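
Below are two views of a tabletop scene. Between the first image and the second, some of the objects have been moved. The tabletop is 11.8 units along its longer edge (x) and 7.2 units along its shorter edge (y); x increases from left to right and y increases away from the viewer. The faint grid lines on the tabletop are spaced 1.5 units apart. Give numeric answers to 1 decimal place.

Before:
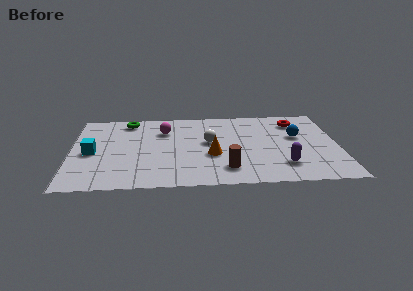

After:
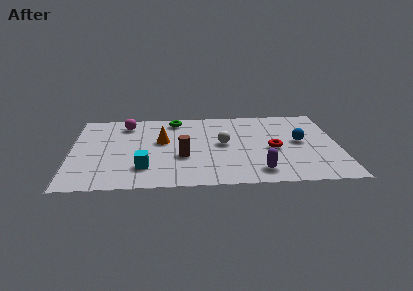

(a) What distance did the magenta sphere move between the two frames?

1.8

The magenta sphere moved from about (4.1, 5.2) to (2.4, 5.9), a distance of √(1.7² + 0.7²) ≈ 1.8.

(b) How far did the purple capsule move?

1.2

The purple capsule moved from about (9.3, 1.7) to (8.2, 1.2), a distance of √(1.1² + 0.5²) ≈ 1.2.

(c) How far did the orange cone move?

2.6

From (6.2, 2.8) to (4.0, 4.2), the orange cone covered √(2.2² + 1.4²) ≈ 2.6 units.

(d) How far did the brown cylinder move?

2.2

The brown cylinder moved from about (6.8, 1.5) to (4.9, 2.7), a distance of √(1.9² + 1.2²) ≈ 2.2.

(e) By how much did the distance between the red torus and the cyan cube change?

-3.5

They were about 9.4 units apart before and 5.9 after — 3.5 units closer together.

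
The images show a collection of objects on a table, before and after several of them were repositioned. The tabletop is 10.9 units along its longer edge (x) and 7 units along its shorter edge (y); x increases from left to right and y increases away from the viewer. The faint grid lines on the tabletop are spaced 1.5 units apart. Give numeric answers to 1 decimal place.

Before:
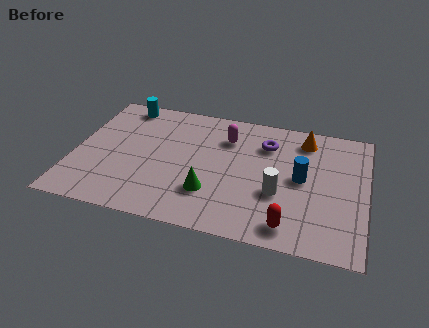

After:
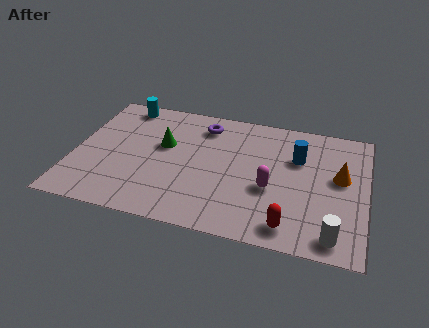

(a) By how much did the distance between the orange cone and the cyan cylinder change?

+1.7

Before: roughly 6.9 units apart; after: 8.6. That's 1.7 units further apart.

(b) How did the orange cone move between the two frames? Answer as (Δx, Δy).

(1.4, -1.8)

From the two frames, the orange cone sits at roughly (8.5, 5.8) before and (9.9, 4.0) after.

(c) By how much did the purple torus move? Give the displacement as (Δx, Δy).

(-2.4, 0.5)

The purple torus was at about (7.1, 5.2) and moved to about (4.7, 5.7).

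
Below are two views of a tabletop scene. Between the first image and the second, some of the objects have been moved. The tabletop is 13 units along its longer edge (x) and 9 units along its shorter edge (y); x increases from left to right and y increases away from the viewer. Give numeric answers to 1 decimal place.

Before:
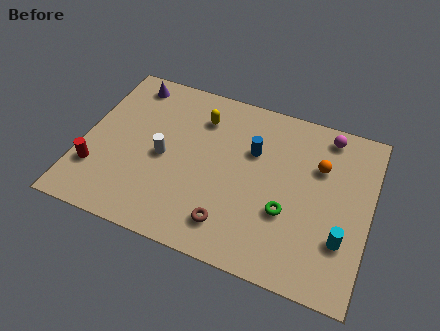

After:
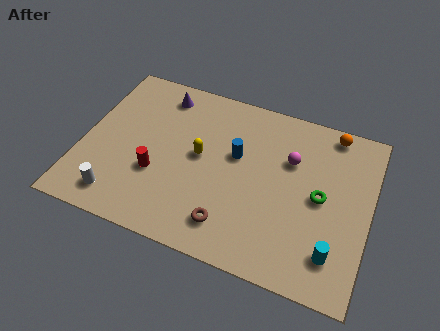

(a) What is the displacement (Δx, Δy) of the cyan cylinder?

(-0.3, -0.8)

From the two frames, the cyan cylinder sits at roughly (11.9, 2.7) before and (11.6, 1.9) after.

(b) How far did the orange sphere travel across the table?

2.0

The orange sphere was near (10.6, 6.1) before and (11.0, 8.1) after, so it travelled √(0.4² + 2.0²) ≈ 2.0 units.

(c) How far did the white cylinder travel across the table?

3.3

From (3.7, 4.2) to (2.0, 1.4), the white cylinder covered √(1.7² + 2.8²) ≈ 3.3 units.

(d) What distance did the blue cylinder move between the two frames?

0.9

The blue cylinder was near (7.6, 5.9) before and (6.9, 5.4) after, so it travelled √(0.7² + 0.5²) ≈ 0.9 units.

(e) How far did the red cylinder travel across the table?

2.8

The red cylinder was near (0.8, 2.5) before and (3.5, 3.2) after, so it travelled √(2.7² + 0.7²) ≈ 2.8 units.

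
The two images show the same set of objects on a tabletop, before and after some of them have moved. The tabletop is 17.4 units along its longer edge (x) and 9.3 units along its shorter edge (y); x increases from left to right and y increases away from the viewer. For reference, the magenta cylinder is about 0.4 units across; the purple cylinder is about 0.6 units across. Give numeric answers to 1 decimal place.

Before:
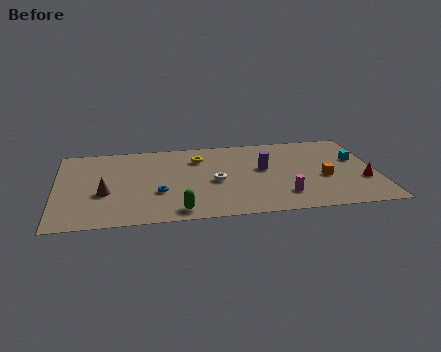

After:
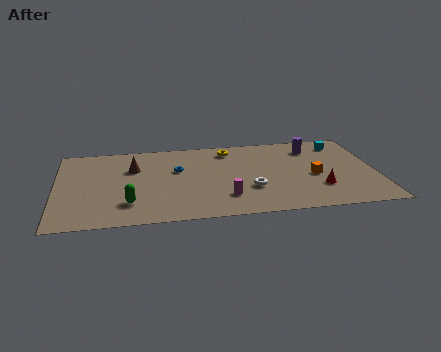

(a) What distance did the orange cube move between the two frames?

0.6

The orange cube moved from about (14.5, 3.8) to (14.0, 4.1), a distance of √(0.5² + 0.3²) ≈ 0.6.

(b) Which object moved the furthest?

the purple cylinder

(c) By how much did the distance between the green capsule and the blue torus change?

+2.0

The distance was about 2.4 in the first image and 4.4 in the second, so they moved 2.0 units further apart.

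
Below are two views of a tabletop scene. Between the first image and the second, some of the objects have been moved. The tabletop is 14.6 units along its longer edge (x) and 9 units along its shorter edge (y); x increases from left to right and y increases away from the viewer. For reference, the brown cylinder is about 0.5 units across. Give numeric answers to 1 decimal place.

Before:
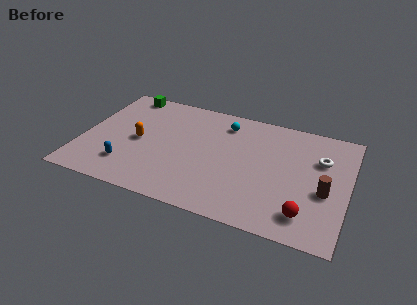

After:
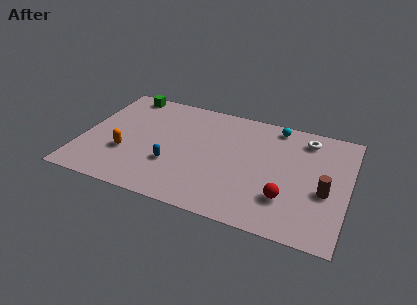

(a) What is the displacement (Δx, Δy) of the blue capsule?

(2.4, 0.9)

From the two frames, the blue capsule sits at roughly (2.7, 2.1) before and (5.1, 3.0) after.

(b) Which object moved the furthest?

the cyan sphere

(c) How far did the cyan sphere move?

2.9

From (7.6, 7.3) to (10.4, 8.0), the cyan sphere covered √(2.8² + 0.7²) ≈ 2.9 units.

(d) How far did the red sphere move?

1.4

The red sphere was near (12.5, 1.7) before and (11.4, 2.5) after, so it travelled √(1.1² + 0.8²) ≈ 1.4 units.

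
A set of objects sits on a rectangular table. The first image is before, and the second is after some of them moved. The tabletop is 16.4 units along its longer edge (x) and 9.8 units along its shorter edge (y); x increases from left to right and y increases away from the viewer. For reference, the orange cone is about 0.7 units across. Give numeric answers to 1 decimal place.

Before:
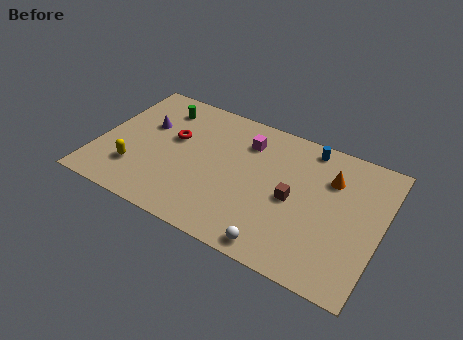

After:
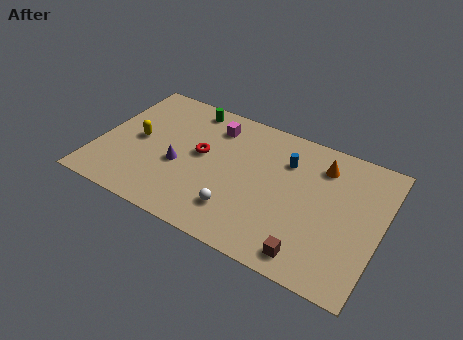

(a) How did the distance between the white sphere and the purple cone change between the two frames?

-5.9

Before: roughly 10.0 units apart; after: 4.1. That's 5.9 units closer together.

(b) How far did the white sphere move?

2.8

The white sphere moved from about (11.0, 1.0) to (8.5, 2.3), a distance of √(2.5² + 1.3²) ≈ 2.8.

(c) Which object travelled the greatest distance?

the brown cube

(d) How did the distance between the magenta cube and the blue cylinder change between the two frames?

+0.8

They were about 3.7 units apart before and 4.5 after — 0.8 units further apart.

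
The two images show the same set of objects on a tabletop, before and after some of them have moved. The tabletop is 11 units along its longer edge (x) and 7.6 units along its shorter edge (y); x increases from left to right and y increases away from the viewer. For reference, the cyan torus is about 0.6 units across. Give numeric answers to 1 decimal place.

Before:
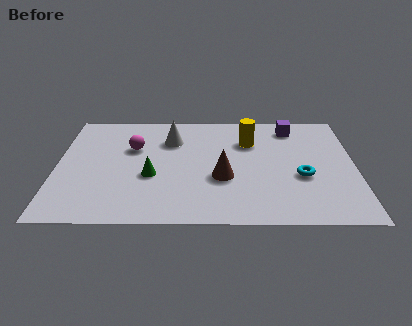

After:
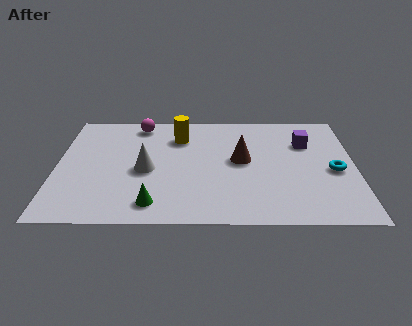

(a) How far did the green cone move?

1.8

The green cone was near (3.5, 3.0) before and (3.6, 1.2) after, so it travelled √(0.1² + 1.8²) ≈ 1.8 units.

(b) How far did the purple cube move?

1.2

The purple cube moved from about (8.7, 6.4) to (9.2, 5.3), a distance of √(0.5² + 1.1²) ≈ 1.2.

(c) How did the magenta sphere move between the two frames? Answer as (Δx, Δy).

(0.2, 1.7)

The magenta sphere was at about (2.8, 4.9) and moved to about (3.0, 6.6).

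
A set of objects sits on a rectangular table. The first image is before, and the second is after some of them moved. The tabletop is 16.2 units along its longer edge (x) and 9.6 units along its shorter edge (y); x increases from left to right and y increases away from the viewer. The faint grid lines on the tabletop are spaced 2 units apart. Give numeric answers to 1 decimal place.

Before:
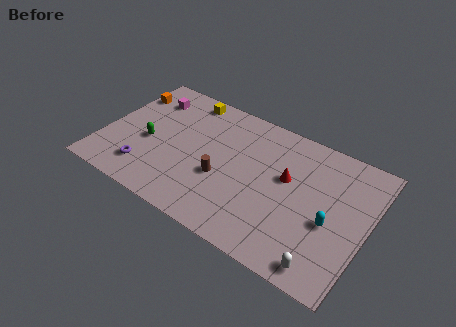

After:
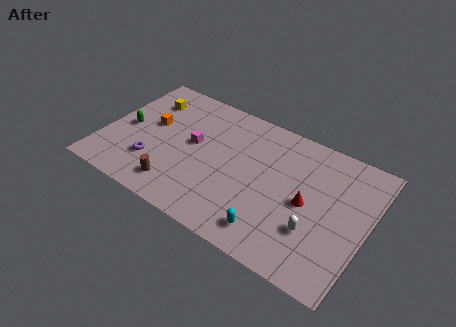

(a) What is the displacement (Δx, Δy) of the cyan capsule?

(-3.2, -2.4)

The cyan capsule was at about (14.1, 4.0) and moved to about (10.9, 1.6).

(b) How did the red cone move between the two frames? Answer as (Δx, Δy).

(1.4, -1.1)

From the two frames, the red cone sits at roughly (11.2, 5.7) before and (12.6, 4.6) after.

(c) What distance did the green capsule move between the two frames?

1.6

The green capsule was near (2.8, 4.1) before and (1.3, 4.6) after, so it travelled √(1.5² + 0.5²) ≈ 1.6 units.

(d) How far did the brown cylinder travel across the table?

3.2

From (7.5, 3.7) to (5.0, 1.7), the brown cylinder covered √(2.5² + 2.0²) ≈ 3.2 units.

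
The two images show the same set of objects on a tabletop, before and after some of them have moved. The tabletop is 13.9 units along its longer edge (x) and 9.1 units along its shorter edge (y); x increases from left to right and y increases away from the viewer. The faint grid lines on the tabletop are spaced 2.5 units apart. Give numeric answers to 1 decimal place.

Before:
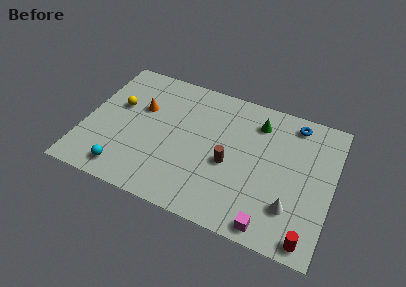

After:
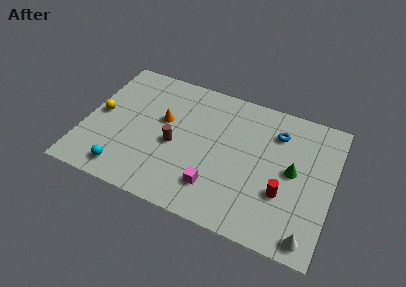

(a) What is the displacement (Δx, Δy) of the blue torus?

(-0.9, -1.0)

From the two frames, the blue torus sits at roughly (11.5, 7.9) before and (10.6, 6.9) after.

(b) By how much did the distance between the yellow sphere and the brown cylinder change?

-2.4

They were about 6.7 units apart before and 4.3 after — 2.4 units closer together.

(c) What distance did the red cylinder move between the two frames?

2.7

The red cylinder was near (12.9, 0.9) before and (11.3, 3.1) after, so it travelled √(1.6² + 2.2²) ≈ 2.7 units.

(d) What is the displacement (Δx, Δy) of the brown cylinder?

(-3.1, 0.1)

The brown cylinder was at about (8.2, 3.9) and moved to about (5.1, 4.0).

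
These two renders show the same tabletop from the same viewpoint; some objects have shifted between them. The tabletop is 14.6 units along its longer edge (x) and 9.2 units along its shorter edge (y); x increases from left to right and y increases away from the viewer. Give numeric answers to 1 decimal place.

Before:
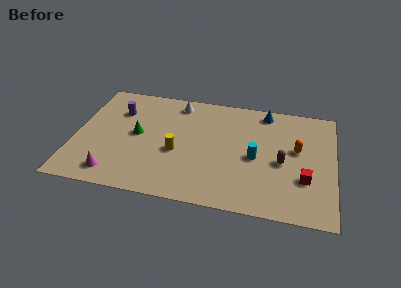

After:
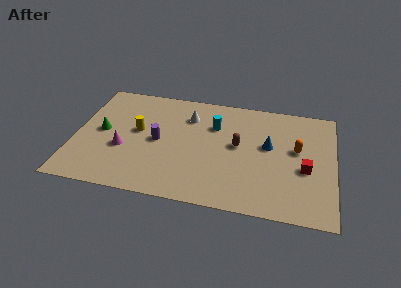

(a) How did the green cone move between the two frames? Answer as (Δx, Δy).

(-2.0, -0.1)

The green cone started near (3.5, 4.8) and ended near (1.5, 4.7).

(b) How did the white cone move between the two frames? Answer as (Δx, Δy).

(0.7, -1.0)

The white cone was at about (5.6, 7.9) and moved to about (6.3, 6.9).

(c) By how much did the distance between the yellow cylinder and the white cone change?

-0.8

The distance was about 4.1 in the first image and 3.3 in the second, so they moved 0.8 units closer together.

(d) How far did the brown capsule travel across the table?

2.7

The brown capsule moved from about (11.7, 4.1) to (9.2, 5.0), a distance of √(2.5² + 0.9²) ≈ 2.7.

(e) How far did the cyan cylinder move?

3.3

The cyan cylinder was near (10.2, 4.2) before and (7.8, 6.4) after, so it travelled √(2.4² + 2.2²) ≈ 3.3 units.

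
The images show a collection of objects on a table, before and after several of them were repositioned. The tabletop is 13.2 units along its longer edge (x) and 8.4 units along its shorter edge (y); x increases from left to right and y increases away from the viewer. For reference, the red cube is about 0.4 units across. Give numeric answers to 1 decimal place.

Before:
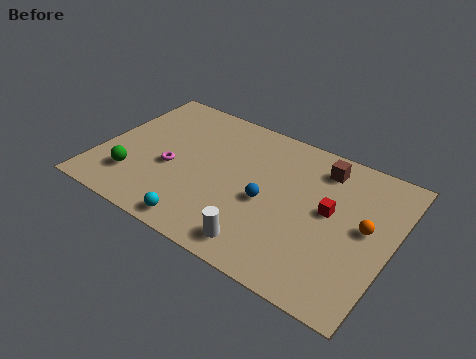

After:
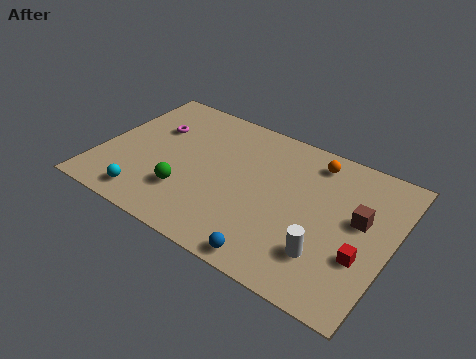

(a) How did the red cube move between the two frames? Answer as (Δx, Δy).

(1.7, -1.7)

The red cube was at about (10.4, 4.6) and moved to about (12.1, 2.9).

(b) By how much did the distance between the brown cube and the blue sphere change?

+1.3

Before: roughly 3.8 units apart; after: 5.1. That's 1.3 units further apart.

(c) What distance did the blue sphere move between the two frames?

3.0

The blue sphere was near (7.7, 3.7) before and (8.5, 0.8) after, so it travelled √(0.8² + 2.9²) ≈ 3.0 units.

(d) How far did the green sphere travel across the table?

2.4

The green sphere was near (1.8, 2.1) before and (4.2, 2.4) after, so it travelled √(2.4² + 0.3²) ≈ 2.4 units.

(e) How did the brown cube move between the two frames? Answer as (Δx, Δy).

(2.0, -2.1)

The brown cube was at about (9.7, 6.9) and moved to about (11.7, 4.8).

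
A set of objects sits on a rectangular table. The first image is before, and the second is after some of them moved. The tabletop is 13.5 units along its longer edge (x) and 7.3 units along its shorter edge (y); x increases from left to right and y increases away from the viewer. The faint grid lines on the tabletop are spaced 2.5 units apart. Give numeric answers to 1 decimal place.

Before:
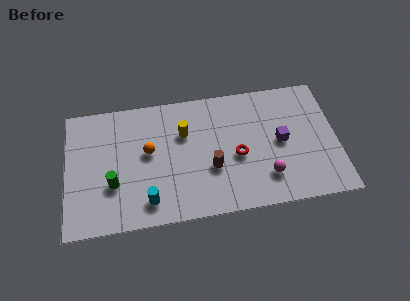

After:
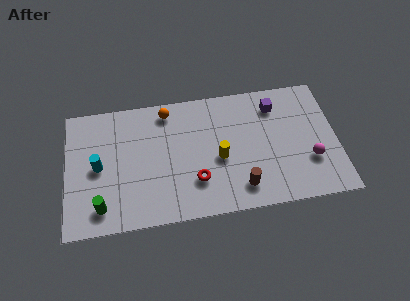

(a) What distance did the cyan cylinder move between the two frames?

3.3

The cyan cylinder moved from about (4.0, 1.3) to (1.6, 3.6), a distance of √(2.4² + 2.3²) ≈ 3.3.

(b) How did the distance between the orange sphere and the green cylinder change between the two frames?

+3.6

Before: roughly 2.4 units apart; after: 6.0. That's 3.6 units further apart.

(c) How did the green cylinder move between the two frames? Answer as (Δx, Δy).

(-0.6, -1.2)

The green cylinder started near (2.3, 2.5) and ended near (1.7, 1.3).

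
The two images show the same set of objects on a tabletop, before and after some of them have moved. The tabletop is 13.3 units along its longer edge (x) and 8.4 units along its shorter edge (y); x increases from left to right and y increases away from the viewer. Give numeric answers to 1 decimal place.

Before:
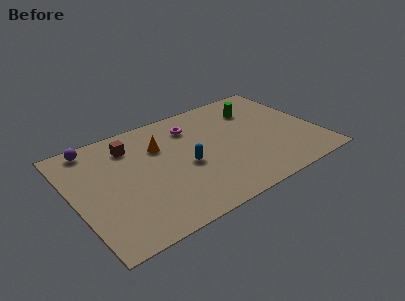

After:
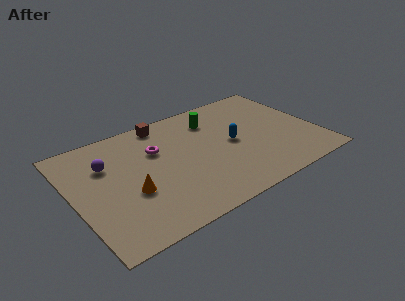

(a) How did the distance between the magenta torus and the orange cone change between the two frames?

+1.0

The distance was about 2.0 in the first image and 3.0 in the second, so they moved 1.0 units further apart.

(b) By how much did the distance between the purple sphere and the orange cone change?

-1.0

They were about 3.8 units apart before and 2.8 after — 1.0 units closer together.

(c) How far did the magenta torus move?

2.3

From (6.8, 6.5) to (4.7, 5.6), the magenta torus covered √(2.1² + 0.9²) ≈ 2.3 units.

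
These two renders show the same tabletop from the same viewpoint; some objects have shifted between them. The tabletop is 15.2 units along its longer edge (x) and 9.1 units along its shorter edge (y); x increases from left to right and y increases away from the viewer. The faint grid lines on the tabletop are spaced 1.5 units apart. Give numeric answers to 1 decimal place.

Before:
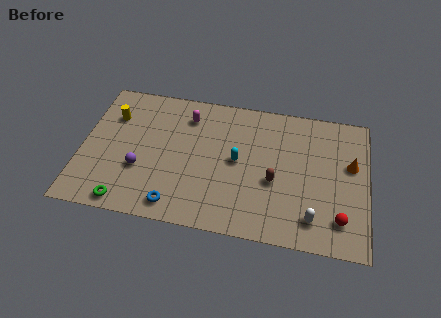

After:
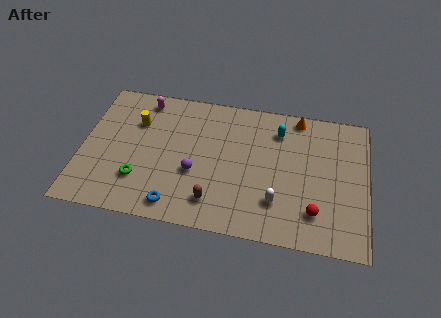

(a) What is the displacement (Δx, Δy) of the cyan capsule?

(2.1, 2.4)

The cyan capsule started near (8.3, 4.7) and ended near (10.4, 7.1).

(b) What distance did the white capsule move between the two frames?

2.0

The white capsule moved from about (12.4, 1.7) to (10.5, 2.4), a distance of √(1.9² + 0.7²) ≈ 2.0.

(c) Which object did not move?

the blue torus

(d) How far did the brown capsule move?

3.6

From (10.3, 3.7) to (7.2, 1.8), the brown capsule covered √(3.1² + 1.9²) ≈ 3.6 units.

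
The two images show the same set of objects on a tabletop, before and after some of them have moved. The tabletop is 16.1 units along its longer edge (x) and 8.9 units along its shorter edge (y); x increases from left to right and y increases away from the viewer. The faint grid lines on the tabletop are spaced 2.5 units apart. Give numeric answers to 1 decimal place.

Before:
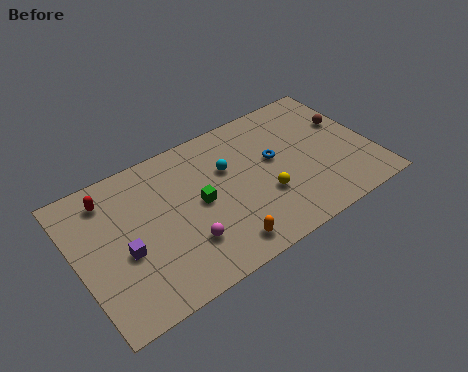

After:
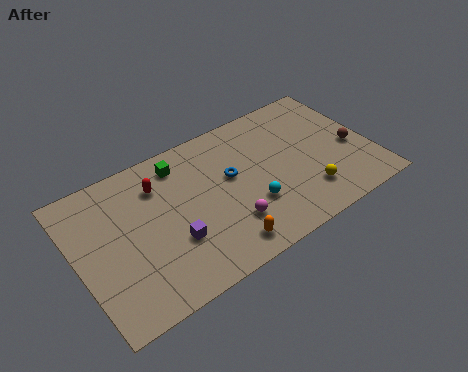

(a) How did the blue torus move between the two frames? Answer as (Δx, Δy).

(-2.4, 0.1)

The blue torus was at about (10.9, 5.1) and moved to about (8.5, 5.2).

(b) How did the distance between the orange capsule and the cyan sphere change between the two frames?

-2.1

Before: roughly 4.6 units apart; after: 2.5. That's 2.1 units closer together.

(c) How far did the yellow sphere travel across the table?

2.4

The yellow sphere moved from about (10.0, 3.1) to (12.2, 2.1), a distance of √(2.2² + 1.0²) ≈ 2.4.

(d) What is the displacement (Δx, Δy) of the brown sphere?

(0.0, -1.8)

From the two frames, the brown sphere sits at roughly (15.1, 5.6) before and (15.1, 3.8) after.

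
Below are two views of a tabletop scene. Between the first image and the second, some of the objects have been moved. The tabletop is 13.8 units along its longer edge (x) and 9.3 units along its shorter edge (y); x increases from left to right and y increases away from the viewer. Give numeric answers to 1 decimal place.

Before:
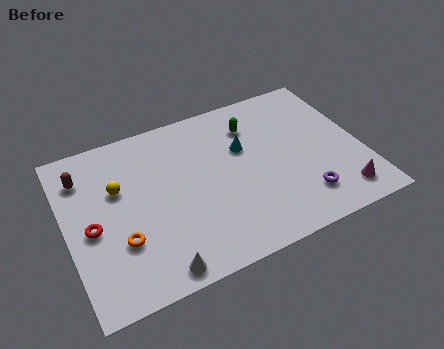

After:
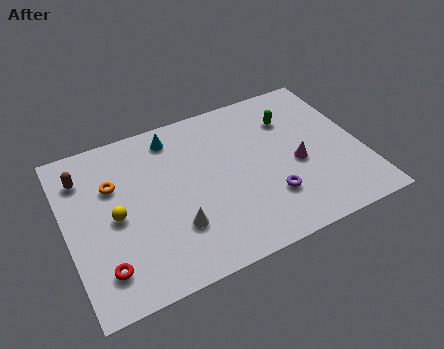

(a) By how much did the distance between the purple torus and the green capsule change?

-0.9

The distance was about 5.4 in the first image and 4.5 in the second, so they moved 0.9 units closer together.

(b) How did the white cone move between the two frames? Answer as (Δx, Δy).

(1.1, 1.8)

The white cone was at about (3.7, 0.9) and moved to about (4.8, 2.7).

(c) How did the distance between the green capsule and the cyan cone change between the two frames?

+4.3

The distance was about 1.3 in the first image and 5.6 in the second, so they moved 4.3 units further apart.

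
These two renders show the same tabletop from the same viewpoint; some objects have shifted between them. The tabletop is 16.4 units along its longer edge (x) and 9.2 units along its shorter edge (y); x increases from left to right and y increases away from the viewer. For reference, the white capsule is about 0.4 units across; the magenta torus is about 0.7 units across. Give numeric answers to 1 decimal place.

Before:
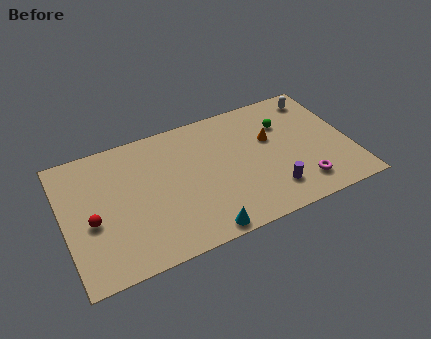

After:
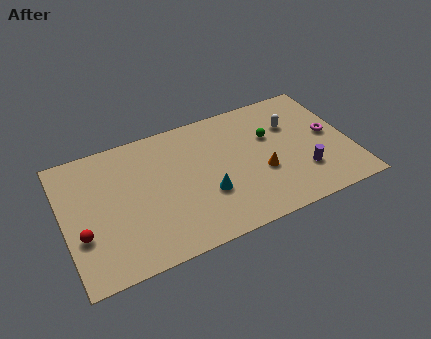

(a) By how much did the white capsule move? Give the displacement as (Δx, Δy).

(-1.7, -1.5)

The white capsule was at about (15.0, 7.8) and moved to about (13.3, 6.3).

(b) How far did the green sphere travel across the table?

1.1

From (12.9, 6.5) to (12.0, 5.9), the green sphere covered √(0.9² + 0.6²) ≈ 1.1 units.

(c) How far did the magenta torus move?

3.6

From (13.3, 1.8) to (15.3, 4.8), the magenta torus covered √(2.0² + 3.0²) ≈ 3.6 units.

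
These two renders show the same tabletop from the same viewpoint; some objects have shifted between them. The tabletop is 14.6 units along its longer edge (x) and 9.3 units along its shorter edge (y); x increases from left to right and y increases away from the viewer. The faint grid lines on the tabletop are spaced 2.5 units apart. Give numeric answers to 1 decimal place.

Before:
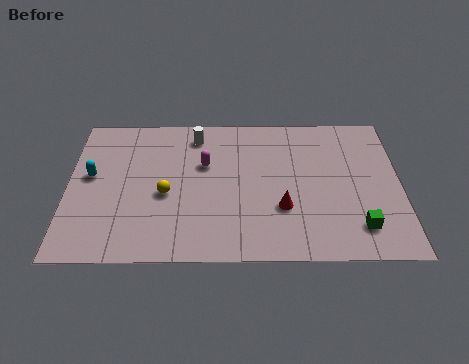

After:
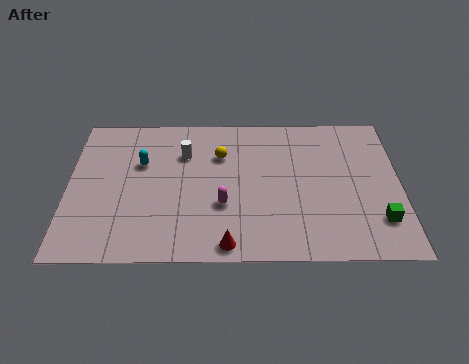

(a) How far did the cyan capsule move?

2.3

The cyan capsule moved from about (1.0, 5.2) to (3.2, 6.0), a distance of √(2.2² + 0.8²) ≈ 2.3.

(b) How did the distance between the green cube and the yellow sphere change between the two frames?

-0.6

Before: roughly 8.7 units apart; after: 8.1. That's 0.6 units closer together.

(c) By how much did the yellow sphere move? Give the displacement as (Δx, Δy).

(2.4, 2.5)

From the two frames, the yellow sphere sits at roughly (4.3, 4.0) before and (6.7, 6.5) after.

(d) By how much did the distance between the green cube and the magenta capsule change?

-0.9

The distance was about 7.8 in the first image and 6.9 in the second, so they moved 0.9 units closer together.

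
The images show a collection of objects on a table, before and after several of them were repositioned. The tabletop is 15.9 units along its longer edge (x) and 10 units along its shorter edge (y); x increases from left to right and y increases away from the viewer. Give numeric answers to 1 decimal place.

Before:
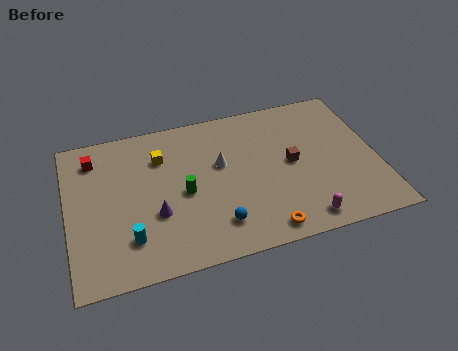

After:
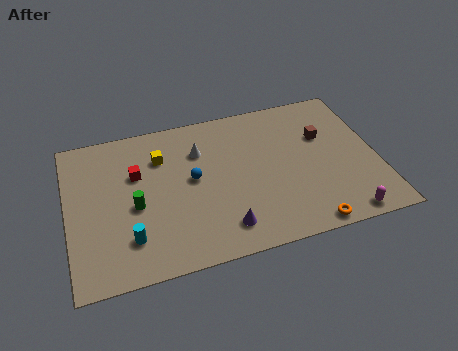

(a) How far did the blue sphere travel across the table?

3.4

The blue sphere moved from about (7.4, 2.1) to (6.4, 5.4), a distance of √(1.0² + 3.3²) ≈ 3.4.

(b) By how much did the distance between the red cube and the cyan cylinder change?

-1.8

Before: roughly 5.9 units apart; after: 4.1. That's 1.8 units closer together.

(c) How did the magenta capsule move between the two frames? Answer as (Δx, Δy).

(2.1, -0.3)

From the two frames, the magenta capsule sits at roughly (11.7, 1.2) before and (13.8, 0.9) after.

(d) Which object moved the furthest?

the purple cone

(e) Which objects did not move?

the yellow cube and the cyan cylinder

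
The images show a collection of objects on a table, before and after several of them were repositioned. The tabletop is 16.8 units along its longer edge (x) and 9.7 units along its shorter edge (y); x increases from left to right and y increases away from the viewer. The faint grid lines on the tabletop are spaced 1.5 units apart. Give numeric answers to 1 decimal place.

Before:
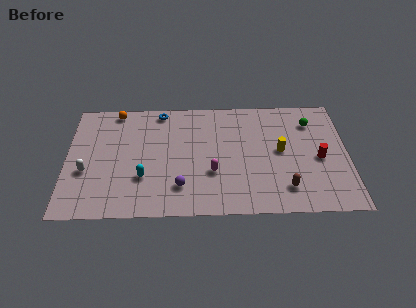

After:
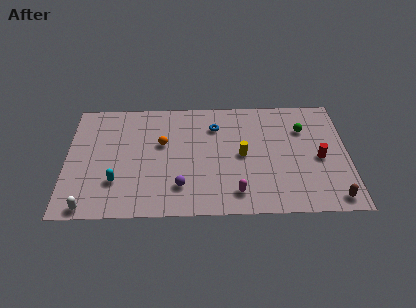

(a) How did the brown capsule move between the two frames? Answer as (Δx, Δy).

(2.8, -0.9)

From the two frames, the brown capsule sits at roughly (13.0, 2.0) before and (15.8, 1.1) after.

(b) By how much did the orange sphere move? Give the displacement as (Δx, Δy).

(2.8, -2.9)

The orange sphere was at about (2.9, 8.8) and moved to about (5.7, 5.9).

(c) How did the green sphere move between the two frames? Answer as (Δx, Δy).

(-0.5, -0.6)

The green sphere was at about (14.7, 7.5) and moved to about (14.2, 6.9).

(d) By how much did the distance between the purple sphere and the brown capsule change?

+2.9

Before: roughly 6.2 units apart; after: 9.1. That's 2.9 units further apart.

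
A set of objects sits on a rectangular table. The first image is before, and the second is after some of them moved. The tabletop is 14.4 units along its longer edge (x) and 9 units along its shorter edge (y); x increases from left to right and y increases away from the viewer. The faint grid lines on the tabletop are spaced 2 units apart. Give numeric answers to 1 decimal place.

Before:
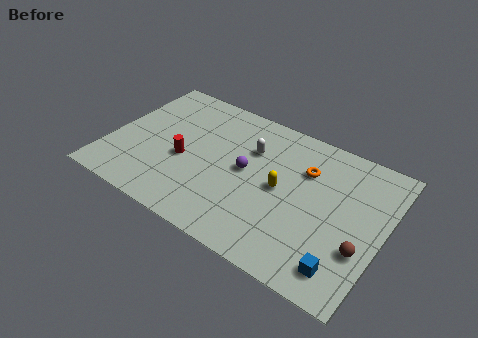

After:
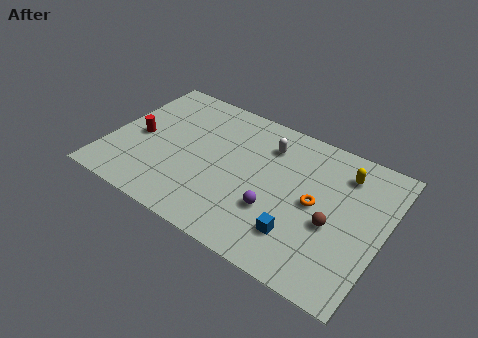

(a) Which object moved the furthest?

the yellow capsule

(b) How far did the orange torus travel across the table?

2.0

The orange torus moved from about (10.1, 6.3) to (10.9, 4.5), a distance of √(0.8² + 1.8²) ≈ 2.0.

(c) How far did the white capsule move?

1.1

The white capsule was near (7.2, 6.2) before and (8.0, 6.9) after, so it travelled √(0.8² + 0.7²) ≈ 1.1 units.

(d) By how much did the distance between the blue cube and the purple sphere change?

-4.8

Before: roughly 6.4 units apart; after: 1.6. That's 4.8 units closer together.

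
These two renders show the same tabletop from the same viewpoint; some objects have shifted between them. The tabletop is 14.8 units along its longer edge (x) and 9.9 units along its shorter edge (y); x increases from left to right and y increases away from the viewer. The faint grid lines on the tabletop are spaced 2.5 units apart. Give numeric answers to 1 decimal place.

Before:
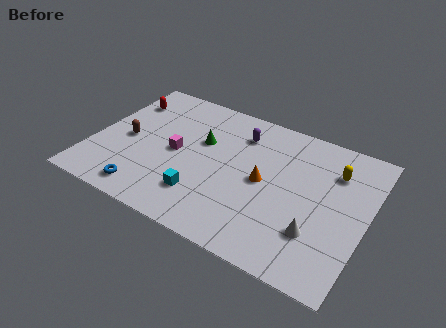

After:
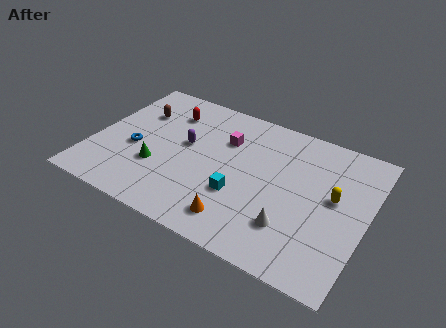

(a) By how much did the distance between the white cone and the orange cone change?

-0.9

Before: roughly 3.7 units apart; after: 2.8. That's 0.9 units closer together.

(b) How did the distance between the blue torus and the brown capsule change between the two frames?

-0.9

They were about 3.7 units apart before and 2.8 after — 0.9 units closer together.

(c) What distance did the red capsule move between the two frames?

2.5

The red capsule moved from about (1.1, 7.5) to (3.6, 7.6), a distance of √(2.5² + 0.1²) ≈ 2.5.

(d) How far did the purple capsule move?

3.4

From (7.6, 7.7) to (4.9, 5.6), the purple capsule covered √(2.7² + 2.1²) ≈ 3.4 units.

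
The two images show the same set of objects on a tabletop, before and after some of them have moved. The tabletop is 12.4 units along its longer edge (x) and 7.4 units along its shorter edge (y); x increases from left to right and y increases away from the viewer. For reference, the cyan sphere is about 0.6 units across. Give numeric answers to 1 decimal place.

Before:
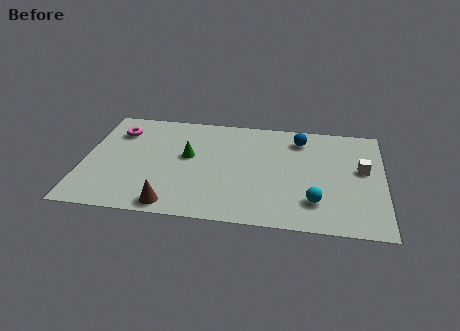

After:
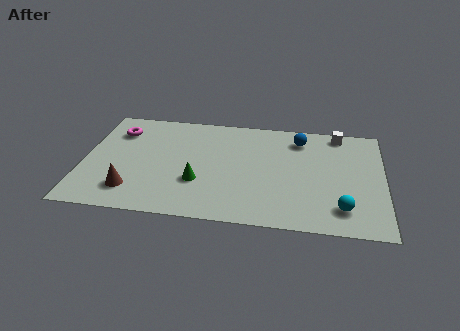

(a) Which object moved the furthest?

the white cube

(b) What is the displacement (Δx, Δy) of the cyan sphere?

(1.1, -0.3)

The cyan sphere started near (9.6, 1.8) and ended near (10.7, 1.5).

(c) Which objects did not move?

the blue sphere and the magenta torus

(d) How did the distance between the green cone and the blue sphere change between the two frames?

+0.5

The distance was about 4.9 in the first image and 5.4 in the second, so they moved 0.5 units further apart.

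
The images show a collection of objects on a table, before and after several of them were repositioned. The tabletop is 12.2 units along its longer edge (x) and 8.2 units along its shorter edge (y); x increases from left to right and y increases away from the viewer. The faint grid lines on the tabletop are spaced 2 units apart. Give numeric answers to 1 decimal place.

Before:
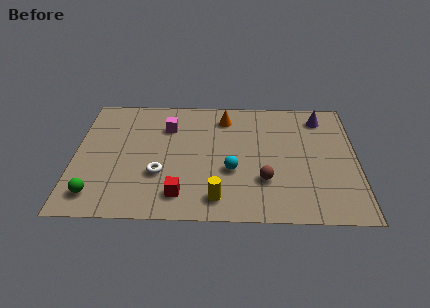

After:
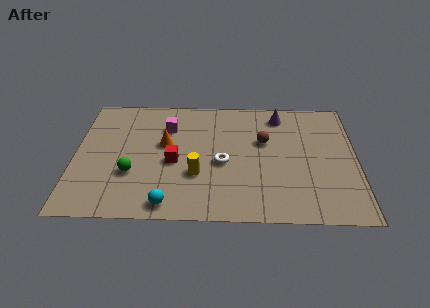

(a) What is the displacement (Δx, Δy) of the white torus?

(2.7, 0.8)

The white torus started near (3.7, 2.8) and ended near (6.4, 3.6).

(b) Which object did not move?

the magenta cube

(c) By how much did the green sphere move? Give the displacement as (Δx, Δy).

(1.5, 1.4)

From the two frames, the green sphere sits at roughly (1.0, 1.4) before and (2.5, 2.8) after.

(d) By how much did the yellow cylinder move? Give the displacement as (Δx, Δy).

(-0.9, 1.5)

The yellow cylinder was at about (6.2, 1.3) and moved to about (5.3, 2.8).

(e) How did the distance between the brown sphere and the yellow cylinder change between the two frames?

+1.4

They were about 2.3 units apart before and 3.7 after — 1.4 units further apart.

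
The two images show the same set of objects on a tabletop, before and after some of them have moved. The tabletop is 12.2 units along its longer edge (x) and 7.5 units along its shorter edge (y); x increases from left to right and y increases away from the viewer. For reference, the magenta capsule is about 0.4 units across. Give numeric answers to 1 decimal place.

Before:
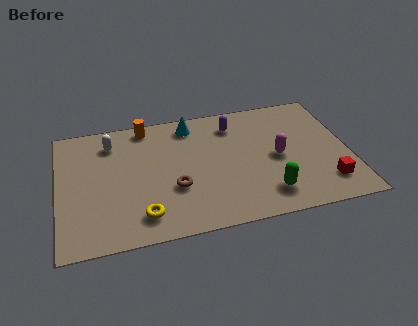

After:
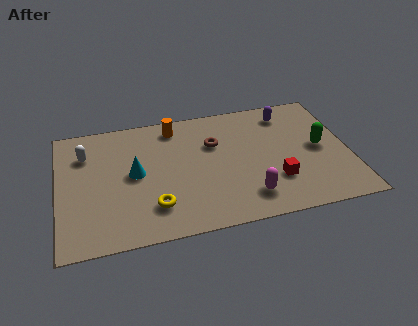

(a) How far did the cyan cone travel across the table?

3.5

From (5.7, 6.4) to (3.2, 3.9), the cyan cone covered √(2.5² + 2.5²) ≈ 3.5 units.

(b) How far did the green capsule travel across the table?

3.3

From (8.6, 1.5) to (11.0, 3.8), the green capsule covered √(2.4² + 2.3²) ≈ 3.3 units.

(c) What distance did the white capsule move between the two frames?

1.2

From (2.3, 6.0) to (1.2, 5.5), the white capsule covered √(1.1² + 0.5²) ≈ 1.2 units.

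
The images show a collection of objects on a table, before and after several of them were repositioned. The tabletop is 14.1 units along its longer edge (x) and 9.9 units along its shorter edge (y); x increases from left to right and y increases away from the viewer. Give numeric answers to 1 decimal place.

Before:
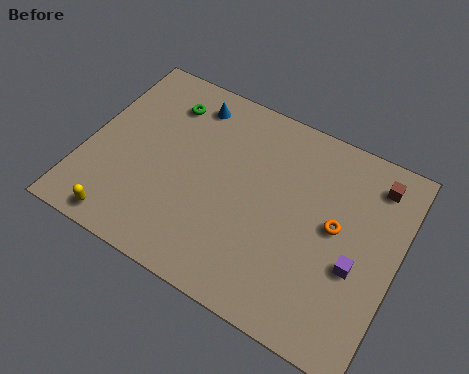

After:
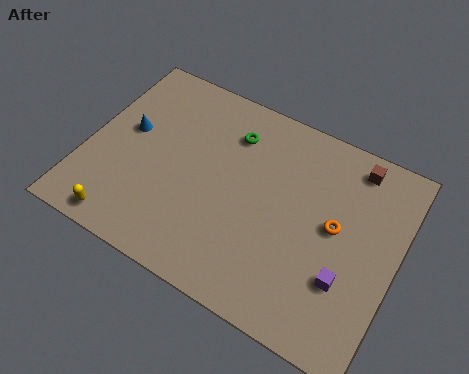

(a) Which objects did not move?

the orange torus and the yellow capsule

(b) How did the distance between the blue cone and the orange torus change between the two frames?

+1.9

They were about 7.7 units apart before and 9.6 after — 1.9 units further apart.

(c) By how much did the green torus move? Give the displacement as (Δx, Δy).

(3.1, -0.2)

The green torus started near (3.1, 7.8) and ended near (6.2, 7.6).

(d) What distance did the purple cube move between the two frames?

0.9

The purple cube was near (12.4, 3.9) before and (12.1, 3.1) after, so it travelled √(0.3² + 0.8²) ≈ 0.9 units.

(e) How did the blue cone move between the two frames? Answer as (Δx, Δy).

(-2.5, -2.7)

The blue cone was at about (4.2, 8.3) and moved to about (1.7, 5.6).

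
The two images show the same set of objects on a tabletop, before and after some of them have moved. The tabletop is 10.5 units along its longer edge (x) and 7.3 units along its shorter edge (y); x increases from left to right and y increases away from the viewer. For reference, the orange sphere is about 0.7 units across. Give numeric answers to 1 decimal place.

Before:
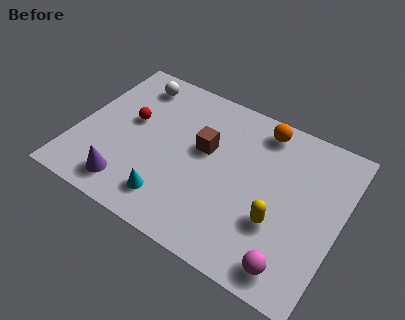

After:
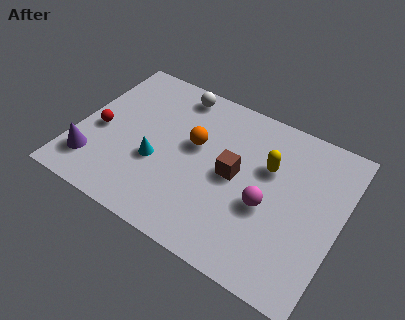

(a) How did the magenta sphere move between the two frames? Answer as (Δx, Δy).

(-1.3, 2.0)

From the two frames, the magenta sphere sits at roughly (9.0, 1.0) before and (7.7, 3.0) after.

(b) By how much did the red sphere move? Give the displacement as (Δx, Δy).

(-1.1, -1.0)

From the two frames, the red sphere sits at roughly (2.0, 4.2) before and (0.9, 3.2) after.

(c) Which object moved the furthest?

the orange sphere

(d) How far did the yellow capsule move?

2.3

The yellow capsule was near (8.2, 2.5) before and (7.5, 4.7) after, so it travelled √(0.7² + 2.2²) ≈ 2.3 units.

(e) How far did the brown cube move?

1.4

The brown cube moved from about (5.0, 4.3) to (6.3, 3.7), a distance of √(1.3² + 0.6²) ≈ 1.4.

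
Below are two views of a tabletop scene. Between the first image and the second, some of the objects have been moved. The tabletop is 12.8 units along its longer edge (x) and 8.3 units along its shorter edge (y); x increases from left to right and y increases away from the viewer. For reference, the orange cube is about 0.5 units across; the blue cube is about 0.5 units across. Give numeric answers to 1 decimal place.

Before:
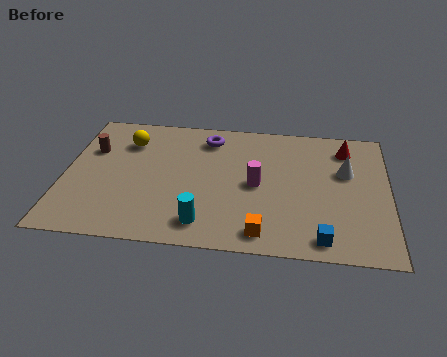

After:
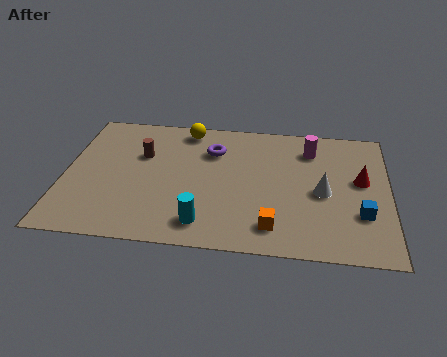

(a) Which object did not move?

the cyan cylinder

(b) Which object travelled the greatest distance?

the magenta cylinder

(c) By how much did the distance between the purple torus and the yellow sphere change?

-1.6

They were about 3.3 units apart before and 1.7 after — 1.6 units closer together.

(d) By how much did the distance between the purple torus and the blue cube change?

-0.6

They were about 7.4 units apart before and 6.8 after — 0.6 units closer together.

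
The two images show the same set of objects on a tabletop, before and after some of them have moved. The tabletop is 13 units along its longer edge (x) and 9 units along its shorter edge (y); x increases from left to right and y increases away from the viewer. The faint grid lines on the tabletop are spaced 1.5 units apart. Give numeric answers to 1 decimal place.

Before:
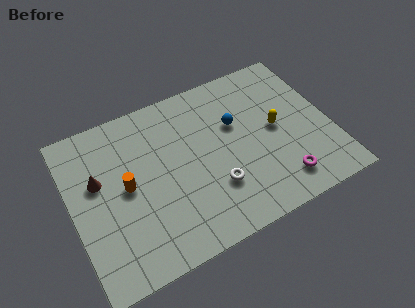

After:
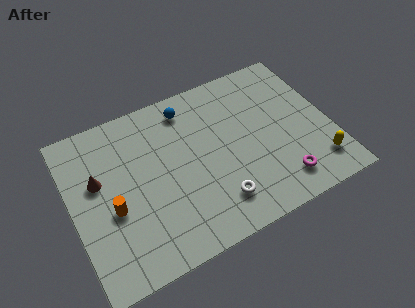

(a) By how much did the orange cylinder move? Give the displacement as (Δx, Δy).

(-0.8, -0.9)

From the two frames, the orange cylinder sits at roughly (2.7, 4.6) before and (1.9, 3.7) after.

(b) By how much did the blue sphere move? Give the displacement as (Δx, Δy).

(-2.2, 1.9)

The blue sphere started near (8.4, 5.7) and ended near (6.2, 7.6).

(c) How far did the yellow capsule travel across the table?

3.3

The yellow capsule was near (10.3, 4.6) before and (12.0, 1.8) after, so it travelled √(1.7² + 2.8²) ≈ 3.3 units.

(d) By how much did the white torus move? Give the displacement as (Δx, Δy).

(0.0, -0.8)

The white torus was at about (6.9, 2.7) and moved to about (6.9, 1.9).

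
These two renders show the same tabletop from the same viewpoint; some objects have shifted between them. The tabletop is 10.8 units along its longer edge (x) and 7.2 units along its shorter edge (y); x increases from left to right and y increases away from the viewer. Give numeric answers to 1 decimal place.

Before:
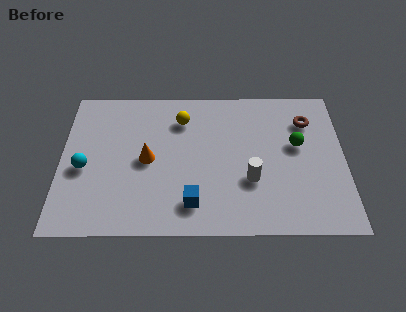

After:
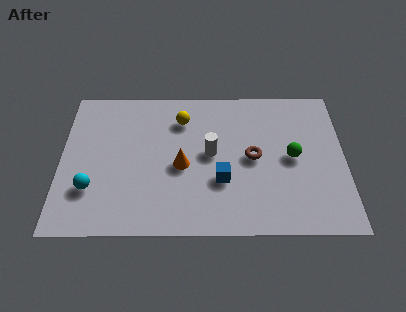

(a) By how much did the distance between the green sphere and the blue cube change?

-2.0

Before: roughly 4.9 units apart; after: 2.9. That's 2.0 units closer together.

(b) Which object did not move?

the yellow sphere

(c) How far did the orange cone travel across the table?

1.3

From (3.3, 3.5) to (4.6, 3.2), the orange cone covered √(1.3² + 0.3²) ≈ 1.3 units.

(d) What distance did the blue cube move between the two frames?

1.6

The blue cube was near (5.0, 1.4) before and (6.1, 2.5) after, so it travelled √(1.1² + 1.1²) ≈ 1.6 units.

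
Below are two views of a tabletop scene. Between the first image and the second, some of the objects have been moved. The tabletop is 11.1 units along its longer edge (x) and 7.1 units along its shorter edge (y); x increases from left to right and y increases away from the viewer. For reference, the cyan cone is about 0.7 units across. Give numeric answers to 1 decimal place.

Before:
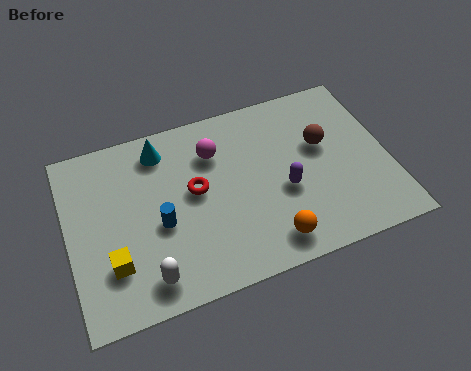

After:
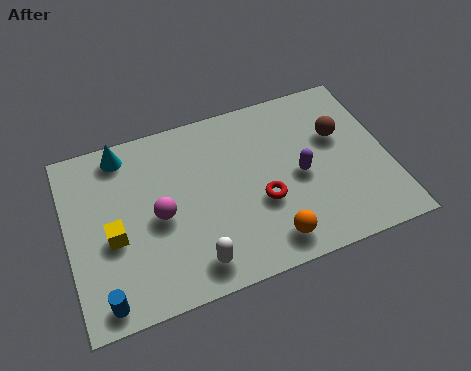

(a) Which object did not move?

the orange sphere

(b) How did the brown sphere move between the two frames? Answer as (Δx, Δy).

(0.6, 0.2)

The brown sphere was at about (8.9, 4.3) and moved to about (9.5, 4.5).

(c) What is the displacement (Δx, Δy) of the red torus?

(2.2, -1.2)

The red torus started near (4.4, 3.9) and ended near (6.6, 2.7).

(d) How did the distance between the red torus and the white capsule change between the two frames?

-0.4

Before: roughly 3.4 units apart; after: 3.0. That's 0.4 units closer together.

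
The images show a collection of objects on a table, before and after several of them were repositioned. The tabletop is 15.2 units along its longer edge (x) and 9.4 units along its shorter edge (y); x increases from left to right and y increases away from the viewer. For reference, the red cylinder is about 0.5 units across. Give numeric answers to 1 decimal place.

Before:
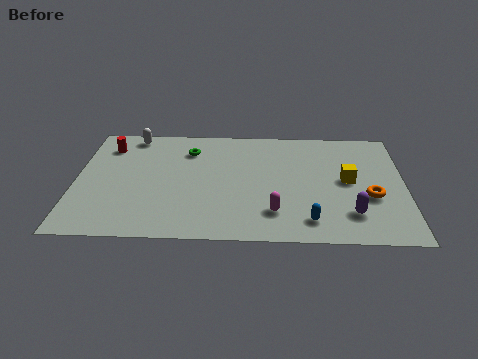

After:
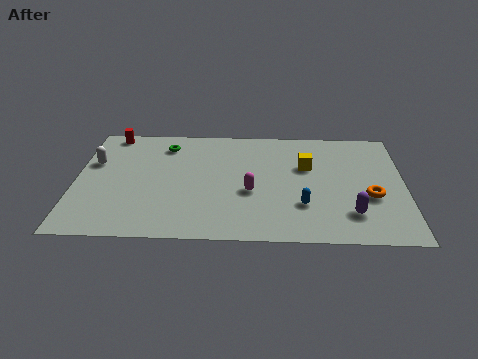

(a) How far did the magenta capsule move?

1.9

The magenta capsule moved from about (9.2, 2.2) to (8.1, 3.8), a distance of √(1.1² + 1.6²) ≈ 1.9.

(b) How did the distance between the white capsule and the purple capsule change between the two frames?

+0.6

Before: roughly 11.9 units apart; after: 12.5. That's 0.6 units further apart.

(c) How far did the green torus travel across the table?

1.2

The green torus was near (5.2, 7.2) before and (4.1, 7.6) after, so it travelled √(1.1² + 0.4²) ≈ 1.2 units.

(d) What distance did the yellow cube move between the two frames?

2.2

From (12.6, 4.9) to (10.7, 6.0), the yellow cube covered √(1.9² + 1.1²) ≈ 2.2 units.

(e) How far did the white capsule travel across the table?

2.9

From (2.5, 8.4) to (0.8, 6.0), the white capsule covered √(1.7² + 2.4²) ≈ 2.9 units.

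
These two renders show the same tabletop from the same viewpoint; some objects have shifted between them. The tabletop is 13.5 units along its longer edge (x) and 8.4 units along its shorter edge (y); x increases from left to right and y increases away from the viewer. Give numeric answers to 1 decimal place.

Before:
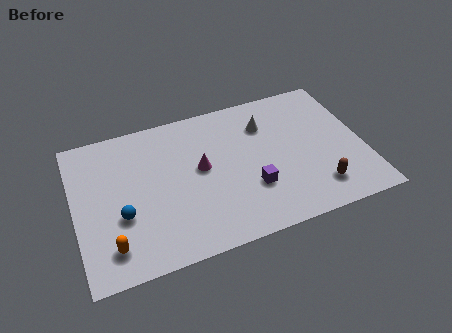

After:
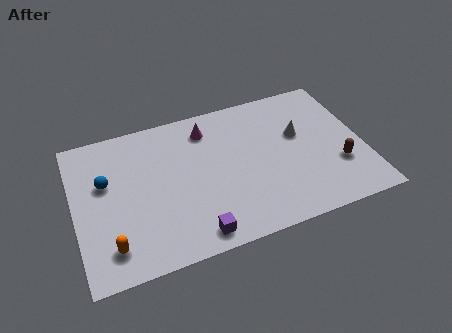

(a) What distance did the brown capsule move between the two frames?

1.5

The brown capsule moved from about (11.1, 1.7) to (12.2, 2.7), a distance of √(1.1² + 1.0²) ≈ 1.5.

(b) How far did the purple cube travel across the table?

3.3

The purple cube was near (8.1, 2.7) before and (5.3, 1.0) after, so it travelled √(2.8² + 1.7²) ≈ 3.3 units.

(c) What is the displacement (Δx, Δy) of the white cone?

(1.5, -1.1)

From the two frames, the white cone sits at roughly (9.1, 6.2) before and (10.6, 5.1) after.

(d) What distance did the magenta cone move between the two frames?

2.3

The magenta cone was near (5.9, 4.6) before and (6.4, 6.8) after, so it travelled √(0.5² + 2.2²) ≈ 2.3 units.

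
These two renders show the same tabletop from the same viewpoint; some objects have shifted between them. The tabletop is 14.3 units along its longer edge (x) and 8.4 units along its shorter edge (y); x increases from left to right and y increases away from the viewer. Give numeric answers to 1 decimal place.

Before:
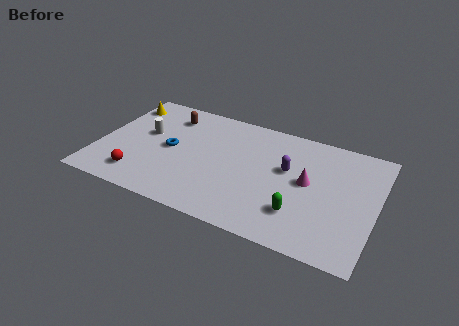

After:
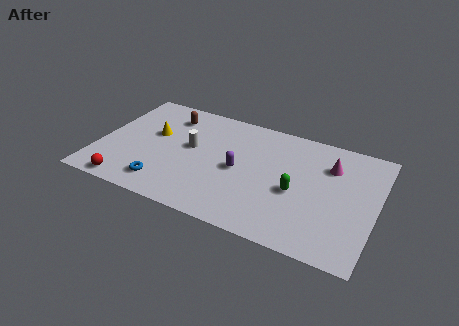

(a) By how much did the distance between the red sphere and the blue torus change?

-1.0

The distance was about 2.9 in the first image and 1.9 in the second, so they moved 1.0 units closer together.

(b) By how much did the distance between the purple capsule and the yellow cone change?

-4.4

They were about 9.1 units apart before and 4.7 after — 4.4 units closer together.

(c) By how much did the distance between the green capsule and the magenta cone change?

+0.6

They were about 2.3 units apart before and 2.9 after — 0.6 units further apart.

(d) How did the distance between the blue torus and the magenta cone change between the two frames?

+2.2

Before: roughly 7.1 units apart; after: 9.3. That's 2.2 units further apart.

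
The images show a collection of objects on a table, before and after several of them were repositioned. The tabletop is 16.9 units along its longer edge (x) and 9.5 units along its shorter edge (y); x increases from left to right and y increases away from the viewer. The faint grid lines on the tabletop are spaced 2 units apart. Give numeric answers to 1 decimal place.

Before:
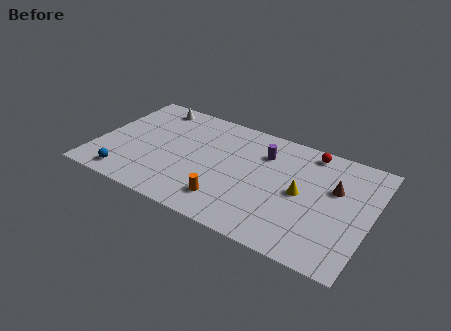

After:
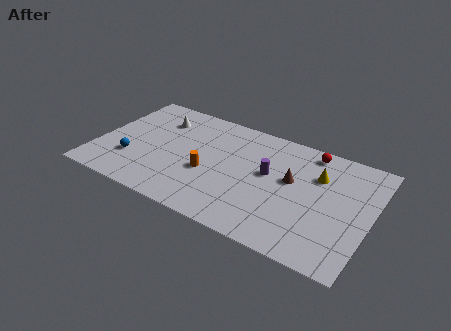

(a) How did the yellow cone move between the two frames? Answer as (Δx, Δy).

(0.8, 1.9)

The yellow cone started near (12.7, 4.7) and ended near (13.5, 6.6).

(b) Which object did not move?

the red sphere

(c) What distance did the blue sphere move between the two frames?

1.6

From (2.3, 1.3) to (2.3, 2.9), the blue sphere covered √(0.0² + 1.6²) ≈ 1.6 units.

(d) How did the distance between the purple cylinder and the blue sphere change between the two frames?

-1.0

The distance was about 9.7 in the first image and 8.7 in the second, so they moved 1.0 units closer together.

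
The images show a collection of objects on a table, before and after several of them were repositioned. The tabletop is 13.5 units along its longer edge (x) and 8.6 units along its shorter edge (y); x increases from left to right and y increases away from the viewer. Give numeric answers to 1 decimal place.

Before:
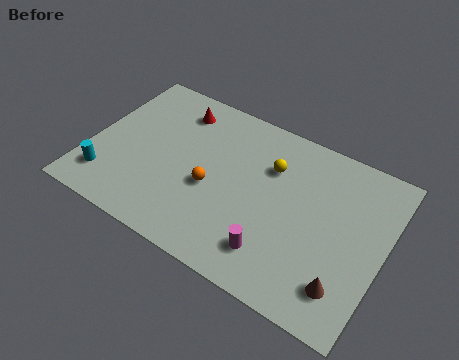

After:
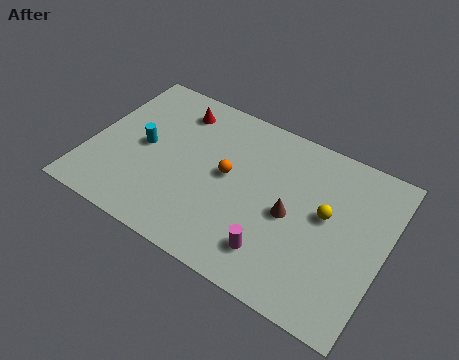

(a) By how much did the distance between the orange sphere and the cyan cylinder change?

-1.0

The distance was about 4.9 in the first image and 3.9 in the second, so they moved 1.0 units closer together.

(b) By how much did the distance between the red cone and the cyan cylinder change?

-2.8

The distance was about 5.7 in the first image and 2.9 in the second, so they moved 2.8 units closer together.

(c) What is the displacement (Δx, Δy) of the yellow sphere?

(2.7, -1.2)

From the two frames, the yellow sphere sits at roughly (8.1, 6.0) before and (10.8, 4.8) after.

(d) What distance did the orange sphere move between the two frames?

1.2

The orange sphere was near (5.7, 3.6) before and (6.3, 4.6) after, so it travelled √(0.6² + 1.0²) ≈ 1.2 units.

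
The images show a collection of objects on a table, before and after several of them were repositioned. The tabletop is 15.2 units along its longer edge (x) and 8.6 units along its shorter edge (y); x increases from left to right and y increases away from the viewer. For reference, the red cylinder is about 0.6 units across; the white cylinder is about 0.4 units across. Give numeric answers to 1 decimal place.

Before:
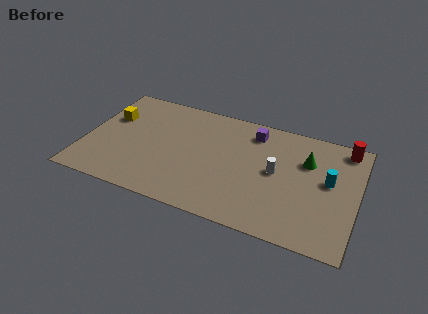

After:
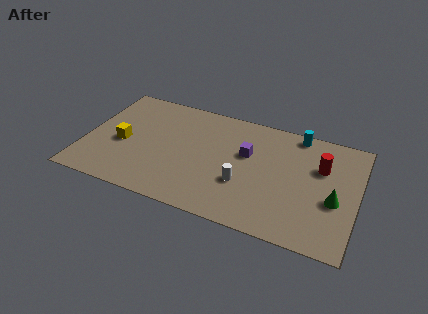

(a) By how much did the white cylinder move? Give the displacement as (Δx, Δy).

(-1.7, -1.5)

The white cylinder was at about (10.7, 4.5) and moved to about (9.0, 3.0).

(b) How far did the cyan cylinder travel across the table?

3.6

The cyan cylinder was near (13.6, 4.8) before and (11.6, 7.8) after, so it travelled √(2.0² + 3.0²) ≈ 3.6 units.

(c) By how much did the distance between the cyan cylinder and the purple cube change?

-1.4

They were about 5.0 units apart before and 3.6 after — 1.4 units closer together.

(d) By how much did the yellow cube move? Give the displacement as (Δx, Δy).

(0.9, -1.8)

The yellow cube was at about (1.2, 5.6) and moved to about (2.1, 3.8).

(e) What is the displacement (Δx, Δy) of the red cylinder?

(-1.2, -1.9)

From the two frames, the red cylinder sits at roughly (14.3, 7.6) before and (13.1, 5.7) after.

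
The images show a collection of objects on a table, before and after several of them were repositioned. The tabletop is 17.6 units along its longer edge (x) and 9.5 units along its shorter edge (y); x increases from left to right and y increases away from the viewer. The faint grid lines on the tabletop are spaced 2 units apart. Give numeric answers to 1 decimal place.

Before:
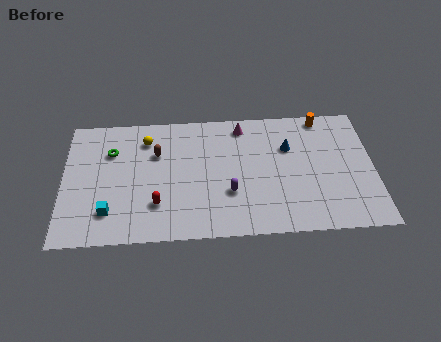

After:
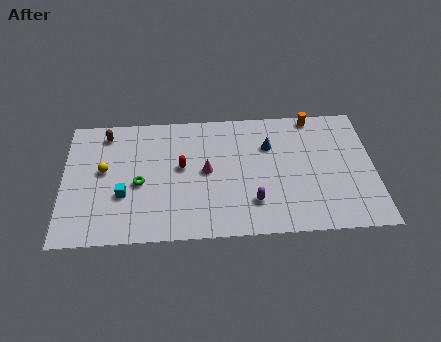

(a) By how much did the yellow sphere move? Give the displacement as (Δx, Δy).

(-2.4, -2.2)

The yellow sphere started near (4.7, 7.5) and ended near (2.3, 5.3).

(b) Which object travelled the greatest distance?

the magenta cone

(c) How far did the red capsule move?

3.0

From (5.3, 2.6) to (6.7, 5.3), the red capsule covered √(1.4² + 2.7²) ≈ 3.0 units.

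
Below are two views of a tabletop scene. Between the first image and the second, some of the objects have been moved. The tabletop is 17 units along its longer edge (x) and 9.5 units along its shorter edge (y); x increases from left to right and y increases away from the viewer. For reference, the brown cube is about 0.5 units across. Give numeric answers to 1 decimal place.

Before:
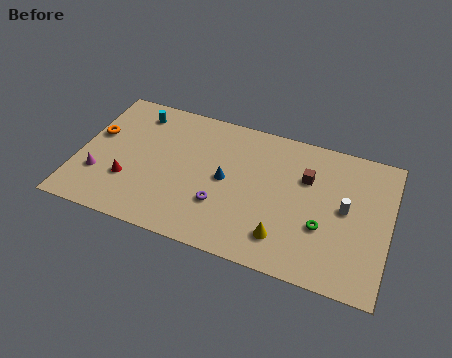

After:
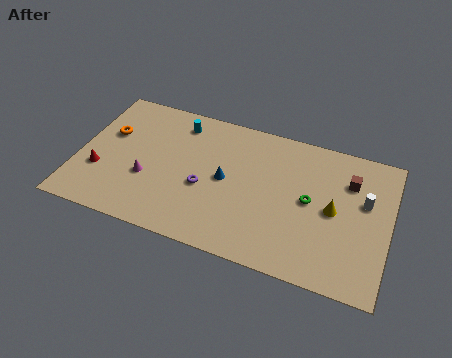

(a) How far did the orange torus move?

0.8

The orange torus was near (0.8, 5.7) before and (1.5, 6.0) after, so it travelled √(0.7² + 0.3²) ≈ 0.8 units.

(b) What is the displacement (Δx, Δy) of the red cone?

(-1.6, 0.2)

The red cone was at about (2.9, 3.0) and moved to about (1.3, 3.2).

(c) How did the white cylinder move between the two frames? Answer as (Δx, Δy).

(1.0, 0.8)

From the two frames, the white cylinder sits at roughly (14.6, 5.0) before and (15.6, 5.8) after.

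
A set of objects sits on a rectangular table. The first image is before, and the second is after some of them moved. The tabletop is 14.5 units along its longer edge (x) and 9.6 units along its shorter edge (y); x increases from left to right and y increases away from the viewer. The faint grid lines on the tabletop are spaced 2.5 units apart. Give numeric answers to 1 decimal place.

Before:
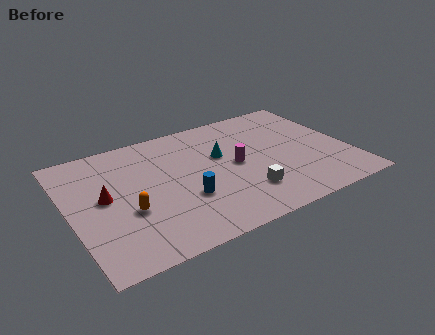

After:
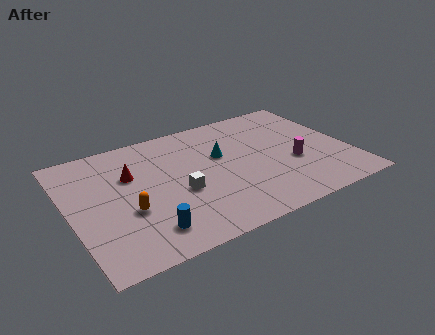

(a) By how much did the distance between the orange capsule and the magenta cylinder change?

+2.8

The distance was about 5.9 in the first image and 8.7 in the second, so they moved 2.8 units further apart.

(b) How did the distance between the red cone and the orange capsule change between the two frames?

+0.9

Before: roughly 1.8 units apart; after: 2.7. That's 0.9 units further apart.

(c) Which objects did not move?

the orange capsule and the cyan cone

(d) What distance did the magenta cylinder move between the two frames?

3.1

The magenta cylinder moved from about (8.6, 4.8) to (11.5, 3.7), a distance of √(2.9² + 1.1²) ≈ 3.1.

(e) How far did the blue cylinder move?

2.7

The blue cylinder moved from about (5.7, 3.3) to (3.5, 1.8), a distance of √(2.2² + 1.5²) ≈ 2.7.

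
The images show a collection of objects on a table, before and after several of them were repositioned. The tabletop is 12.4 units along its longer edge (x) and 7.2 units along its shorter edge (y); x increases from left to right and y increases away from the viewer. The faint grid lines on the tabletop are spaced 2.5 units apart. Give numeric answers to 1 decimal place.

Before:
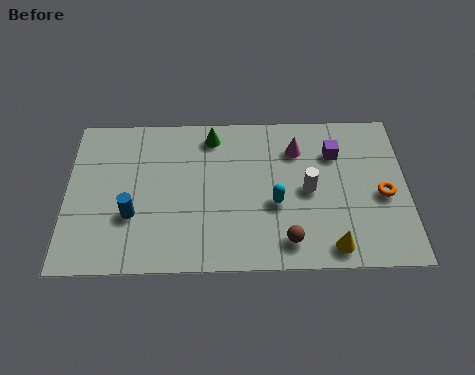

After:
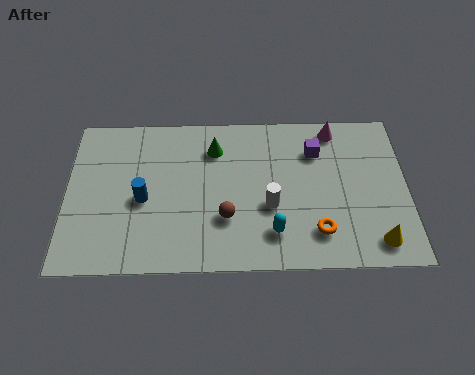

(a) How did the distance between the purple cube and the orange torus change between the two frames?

+1.1

The distance was about 2.6 in the first image and 3.7 in the second, so they moved 1.1 units further apart.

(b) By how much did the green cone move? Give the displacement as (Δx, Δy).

(0.1, -0.6)

From the two frames, the green cone sits at roughly (5.3, 6.1) before and (5.4, 5.5) after.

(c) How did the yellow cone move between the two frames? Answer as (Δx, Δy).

(1.6, 0.2)

From the two frames, the yellow cone sits at roughly (9.6, 0.9) before and (11.2, 1.1) after.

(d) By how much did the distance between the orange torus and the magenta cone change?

+1.0

The distance was about 3.8 in the first image and 4.8 in the second, so they moved 1.0 units further apart.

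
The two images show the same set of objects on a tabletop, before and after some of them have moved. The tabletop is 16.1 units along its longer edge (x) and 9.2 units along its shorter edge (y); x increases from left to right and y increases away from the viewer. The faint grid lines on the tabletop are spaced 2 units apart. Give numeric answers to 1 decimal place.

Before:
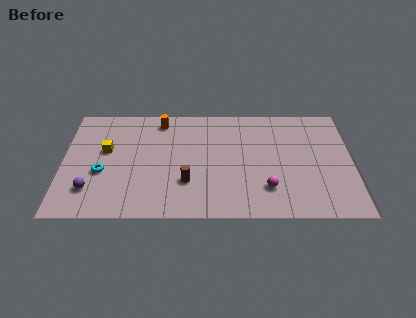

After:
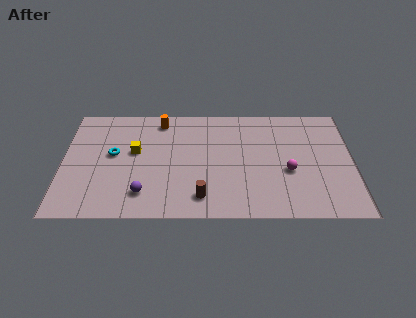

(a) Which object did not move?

the orange cylinder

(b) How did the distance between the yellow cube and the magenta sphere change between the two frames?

-0.8

Before: roughly 9.4 units apart; after: 8.6. That's 0.8 units closer together.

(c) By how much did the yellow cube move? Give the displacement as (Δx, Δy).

(1.6, -0.1)

The yellow cube started near (2.4, 5.4) and ended near (4.0, 5.3).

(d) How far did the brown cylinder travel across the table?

1.4

From (6.9, 2.8) to (7.7, 1.6), the brown cylinder covered √(0.8² + 1.2²) ≈ 1.4 units.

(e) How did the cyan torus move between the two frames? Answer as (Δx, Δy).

(0.6, 1.5)

The cyan torus started near (2.2, 3.6) and ended near (2.8, 5.1).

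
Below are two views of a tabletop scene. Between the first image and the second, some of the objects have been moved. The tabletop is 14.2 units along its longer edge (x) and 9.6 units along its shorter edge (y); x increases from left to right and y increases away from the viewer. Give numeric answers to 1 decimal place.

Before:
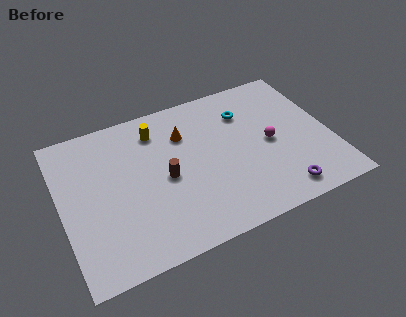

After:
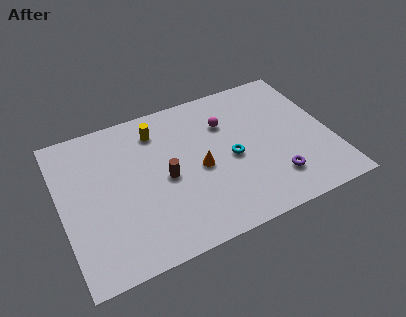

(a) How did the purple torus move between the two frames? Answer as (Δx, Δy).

(-0.2, 0.9)

The purple torus was at about (11.1, 1.3) and moved to about (10.9, 2.2).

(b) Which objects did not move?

the brown cylinder and the yellow cylinder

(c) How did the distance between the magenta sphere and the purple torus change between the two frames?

+1.7

The distance was about 3.3 in the first image and 5.0 in the second, so they moved 1.7 units further apart.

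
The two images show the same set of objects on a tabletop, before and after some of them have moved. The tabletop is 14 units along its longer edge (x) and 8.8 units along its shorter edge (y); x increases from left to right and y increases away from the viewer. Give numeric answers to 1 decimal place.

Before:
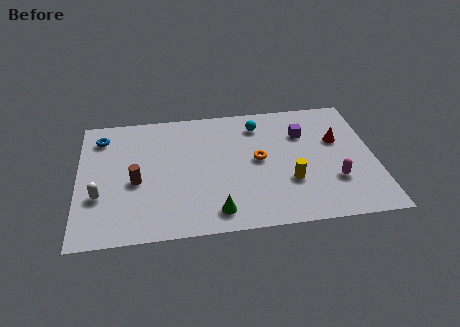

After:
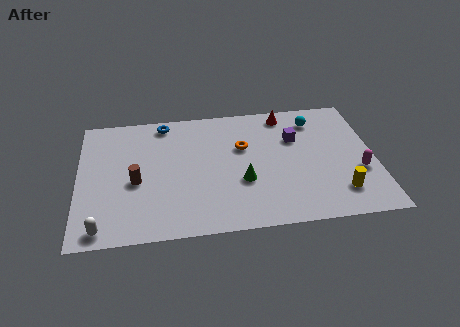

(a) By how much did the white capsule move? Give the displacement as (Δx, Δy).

(0.1, -2.1)

The white capsule started near (1.0, 3.0) and ended near (1.1, 0.9).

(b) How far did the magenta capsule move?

1.3

From (12.0, 2.7) to (13.2, 3.2), the magenta capsule covered √(1.2² + 0.5²) ≈ 1.3 units.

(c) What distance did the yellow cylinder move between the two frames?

2.5

The yellow cylinder was near (9.9, 2.9) before and (12.2, 1.9) after, so it travelled √(2.3² + 1.0²) ≈ 2.5 units.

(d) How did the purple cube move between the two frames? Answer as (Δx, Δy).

(-0.4, -0.3)

The purple cube started near (10.7, 6.2) and ended near (10.3, 5.9).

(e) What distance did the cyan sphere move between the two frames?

2.7

From (8.6, 7.1) to (11.3, 7.1), the cyan sphere covered √(2.7² + 0.0²) ≈ 2.7 units.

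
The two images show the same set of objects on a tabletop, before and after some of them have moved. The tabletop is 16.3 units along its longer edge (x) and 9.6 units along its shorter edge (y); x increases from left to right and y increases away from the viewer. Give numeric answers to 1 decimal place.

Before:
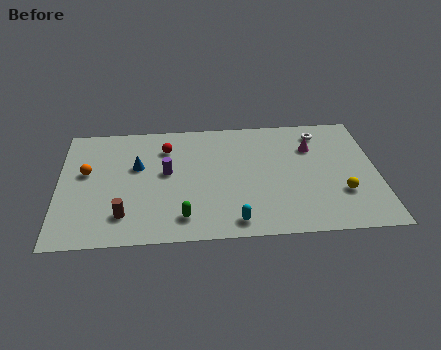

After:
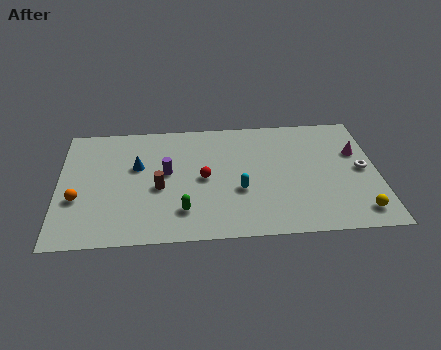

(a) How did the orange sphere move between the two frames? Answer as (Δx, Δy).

(-0.4, -2.1)

The orange sphere was at about (1.4, 5.6) and moved to about (1.0, 3.5).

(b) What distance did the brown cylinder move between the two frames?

2.7

From (3.3, 2.1) to (5.1, 4.1), the brown cylinder covered √(1.8² + 2.0²) ≈ 2.7 units.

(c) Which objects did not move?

the purple cylinder and the blue cone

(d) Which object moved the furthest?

the white torus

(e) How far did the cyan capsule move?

2.4

From (8.9, 1.2) to (9.2, 3.6), the cyan capsule covered √(0.3² + 2.4²) ≈ 2.4 units.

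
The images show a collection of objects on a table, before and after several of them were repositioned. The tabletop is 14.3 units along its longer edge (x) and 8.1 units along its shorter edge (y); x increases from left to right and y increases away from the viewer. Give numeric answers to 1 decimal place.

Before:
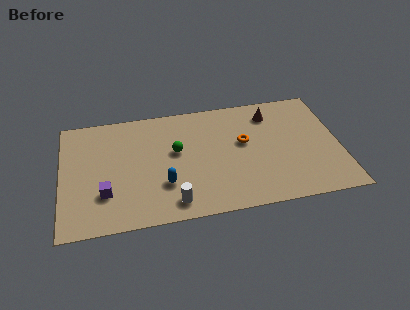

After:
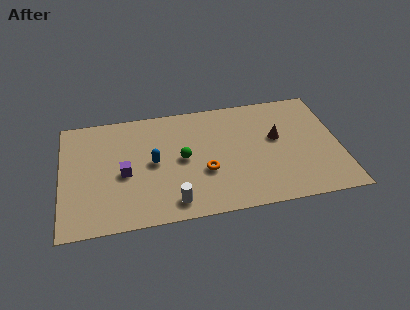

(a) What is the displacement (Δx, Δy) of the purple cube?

(1.0, 1.2)

From the two frames, the purple cube sits at roughly (2.2, 2.4) before and (3.2, 3.6) after.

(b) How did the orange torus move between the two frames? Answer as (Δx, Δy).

(-2.1, -1.7)

From the two frames, the orange torus sits at roughly (9.4, 4.7) before and (7.3, 3.0) after.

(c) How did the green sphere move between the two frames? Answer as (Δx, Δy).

(0.3, -0.6)

The green sphere started near (5.9, 4.7) and ended near (6.2, 4.1).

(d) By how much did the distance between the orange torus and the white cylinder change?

-2.7

The distance was about 5.2 in the first image and 2.5 in the second, so they moved 2.7 units closer together.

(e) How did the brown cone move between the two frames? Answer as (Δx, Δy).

(0.2, -1.8)

The brown cone was at about (10.9, 6.5) and moved to about (11.1, 4.7).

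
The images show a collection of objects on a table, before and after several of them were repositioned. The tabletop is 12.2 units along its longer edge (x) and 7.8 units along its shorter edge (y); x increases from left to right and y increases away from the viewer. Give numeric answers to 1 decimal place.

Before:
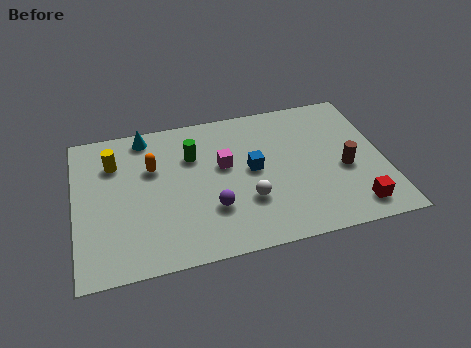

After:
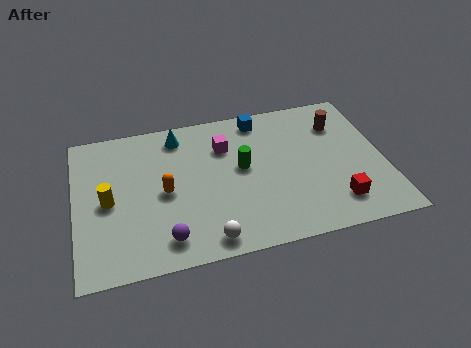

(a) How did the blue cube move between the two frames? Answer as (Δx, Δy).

(0.5, 2.7)

From the two frames, the blue cube sits at roughly (7.0, 4.1) before and (7.5, 6.8) after.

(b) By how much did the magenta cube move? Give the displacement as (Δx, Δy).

(0.1, 1.0)

From the two frames, the magenta cube sits at roughly (5.9, 4.6) before and (6.0, 5.6) after.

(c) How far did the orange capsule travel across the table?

1.5

The orange capsule was near (3.1, 5.1) before and (3.5, 3.7) after, so it travelled √(0.4² + 1.4²) ≈ 1.5 units.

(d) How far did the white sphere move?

2.3

The white sphere moved from about (6.7, 2.5) to (5.0, 0.9), a distance of √(1.7² + 1.6²) ≈ 2.3.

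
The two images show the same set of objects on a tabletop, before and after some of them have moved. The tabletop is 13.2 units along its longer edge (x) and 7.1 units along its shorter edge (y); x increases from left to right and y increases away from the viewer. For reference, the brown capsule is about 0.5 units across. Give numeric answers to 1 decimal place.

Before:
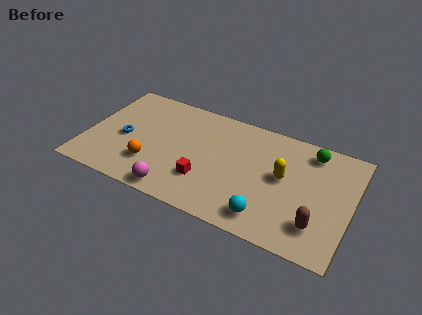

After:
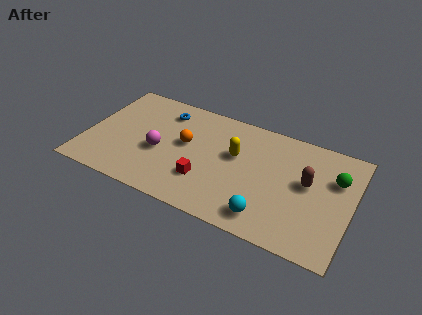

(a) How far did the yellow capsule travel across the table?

2.4

The yellow capsule moved from about (9.8, 3.9) to (7.4, 4.3), a distance of √(2.4² + 0.4²) ≈ 2.4.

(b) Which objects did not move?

the red cube and the cyan sphere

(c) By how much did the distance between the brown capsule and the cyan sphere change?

+0.8

Before: roughly 2.5 units apart; after: 3.3. That's 0.8 units further apart.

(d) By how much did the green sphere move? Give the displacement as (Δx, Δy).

(1.3, -1.2)

The green sphere started near (11.0, 6.0) and ended near (12.3, 4.8).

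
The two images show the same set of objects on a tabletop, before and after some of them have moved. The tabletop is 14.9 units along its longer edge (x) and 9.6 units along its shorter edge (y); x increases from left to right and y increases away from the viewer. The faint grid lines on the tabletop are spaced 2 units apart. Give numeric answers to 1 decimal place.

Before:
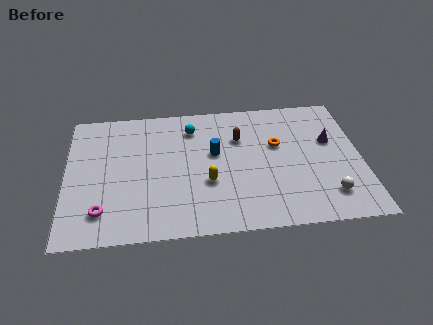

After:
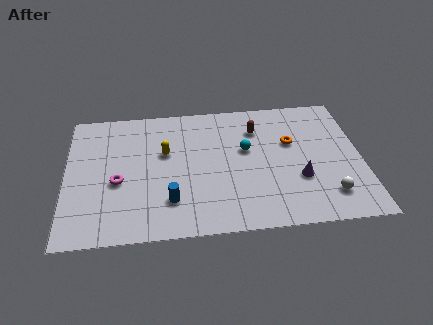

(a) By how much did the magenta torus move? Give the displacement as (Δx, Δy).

(0.8, 2.0)

The magenta torus was at about (1.8, 2.0) and moved to about (2.6, 4.0).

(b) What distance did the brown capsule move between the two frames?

1.1

The brown capsule was near (8.8, 6.6) before and (9.7, 7.2) after, so it travelled √(0.9² + 0.6²) ≈ 1.1 units.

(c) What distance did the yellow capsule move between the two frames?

3.2

From (7.1, 3.5) to (5.0, 5.9), the yellow capsule covered √(2.1² + 2.4²) ≈ 3.2 units.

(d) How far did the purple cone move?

3.1

The purple cone was near (13.4, 5.9) before and (11.7, 3.3) after, so it travelled √(1.7² + 2.6²) ≈ 3.1 units.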